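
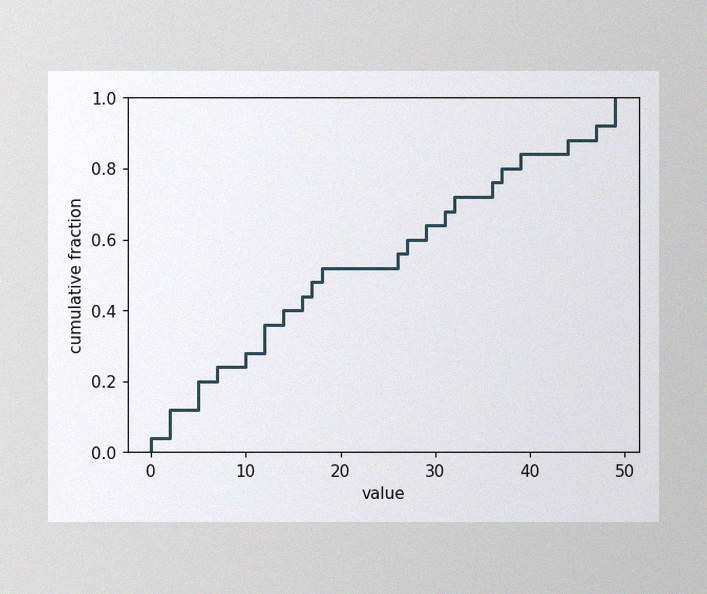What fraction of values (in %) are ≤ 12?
36%

The image has some photo noise and uneven lighting. At x=12 the ECDF step is at 36%.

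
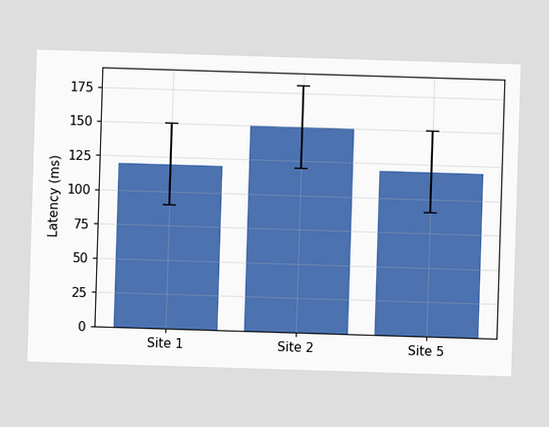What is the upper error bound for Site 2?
180ms

The Site 2 bar's upper whisker reaches 180ms.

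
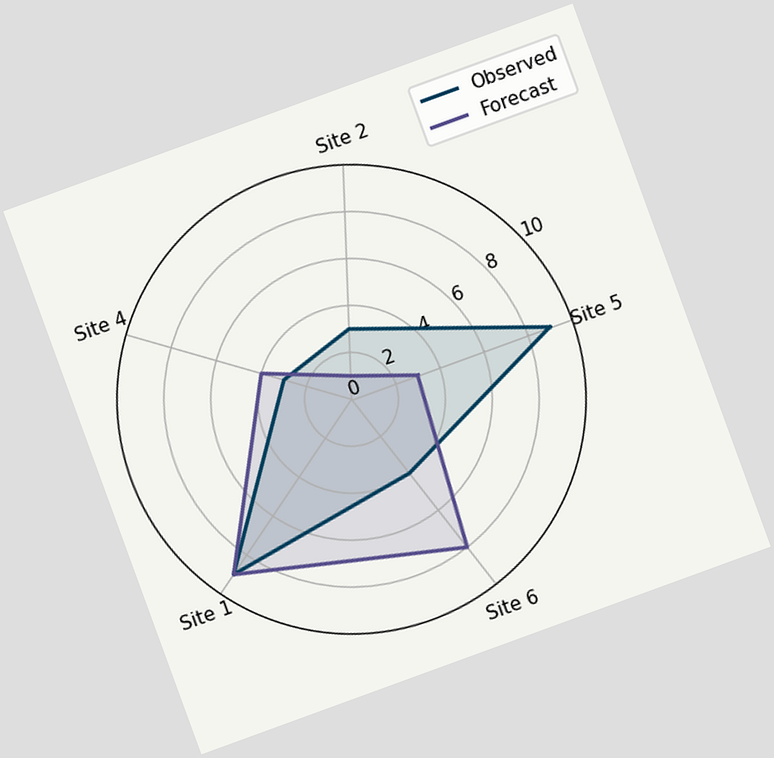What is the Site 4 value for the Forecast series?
4

The chart is tilted about 20° counter-clockwise. On the Site 4 axis, Forecast reaches 4.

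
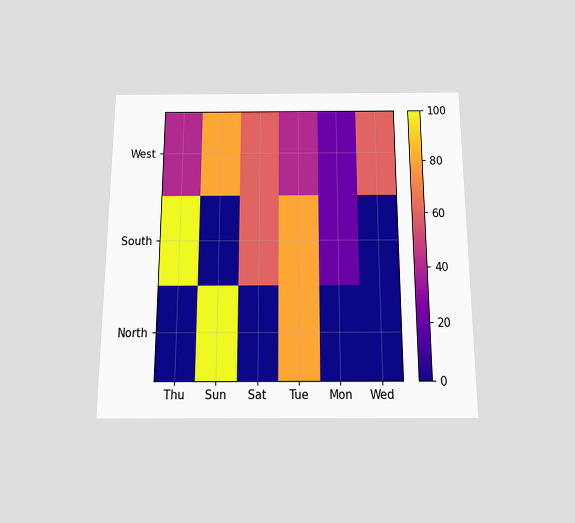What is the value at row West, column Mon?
20

The chart is viewed slightly from below. Matching cell (West, Mon) against the colorbar gives 20.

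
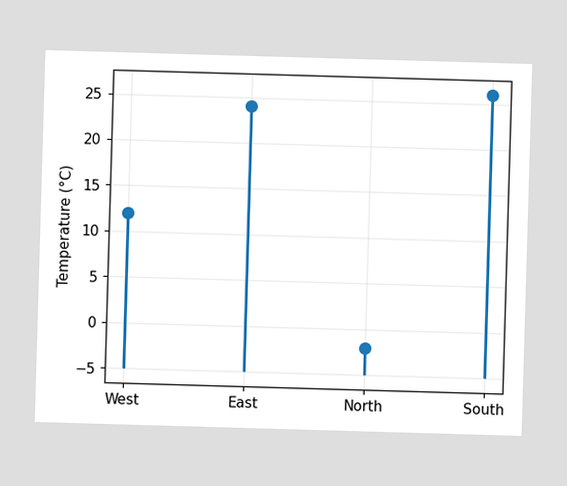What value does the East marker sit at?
The East marker sits at 24°C.

24°C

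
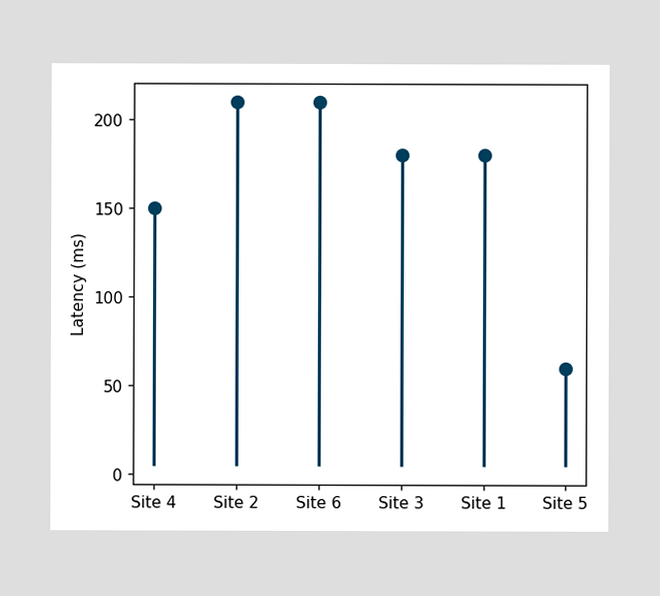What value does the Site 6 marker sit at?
210ms

The Site 6 marker sits at 210ms.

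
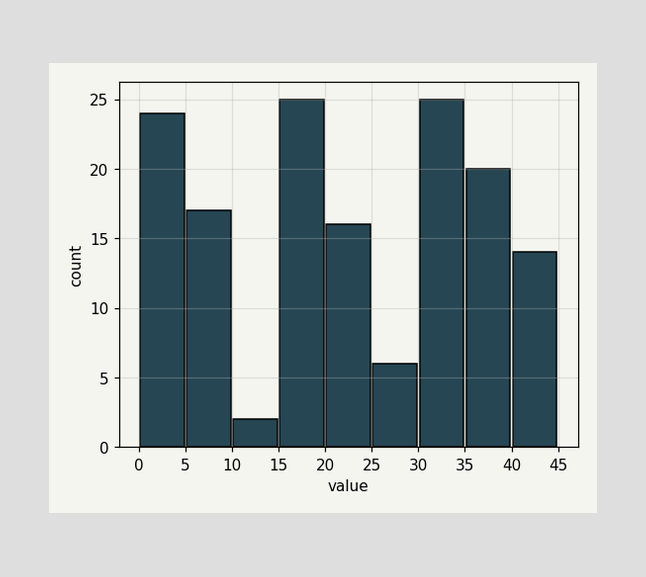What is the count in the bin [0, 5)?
24

The [0, 5) bin has height 24.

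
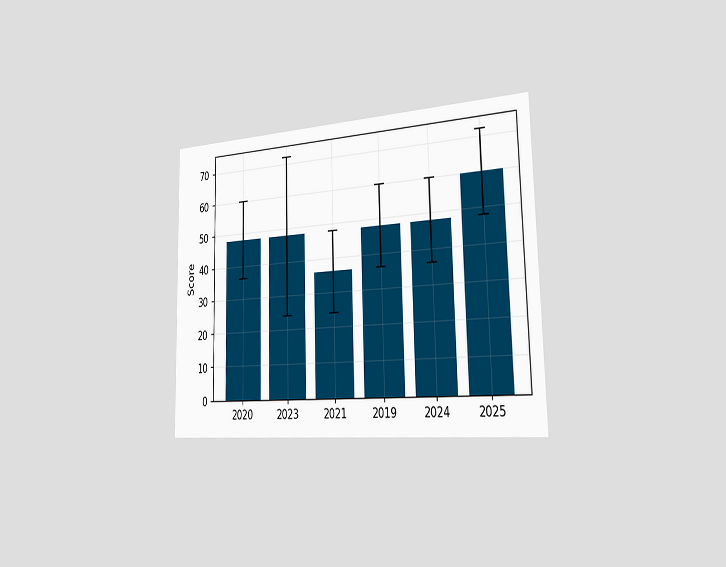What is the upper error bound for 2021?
48

The chart is viewed slightly from the right. The 2021 bar's upper whisker reaches 48.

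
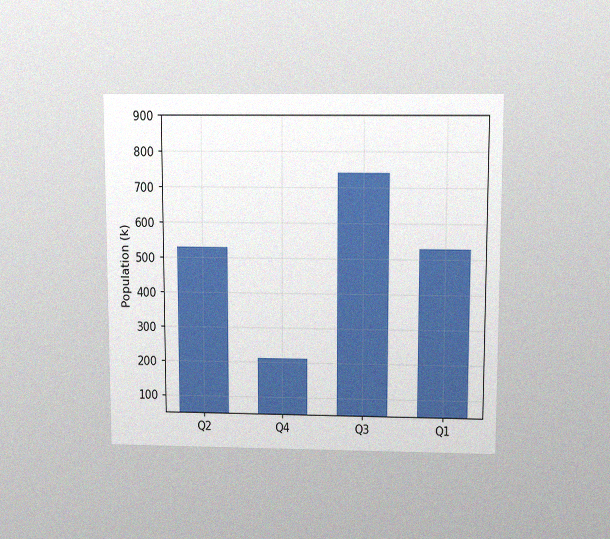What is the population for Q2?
The chart is viewed slightly from above, with some photo noise. Reading along the chart's y-axis, the Q2 bar reaches 530k.

530k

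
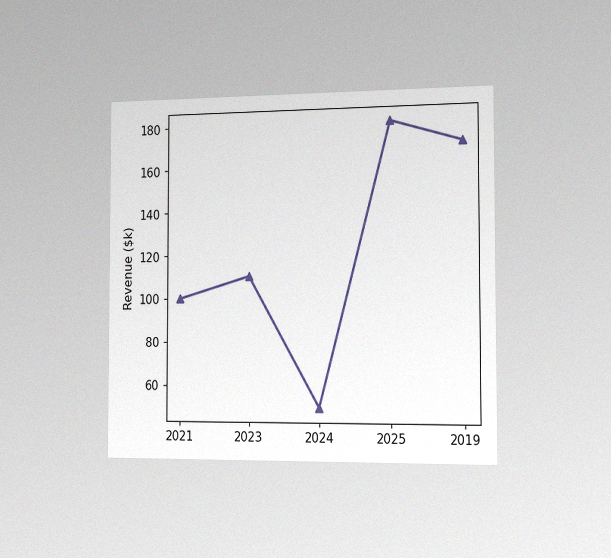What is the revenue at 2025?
$180k

The chart is viewed slightly from the right, with some photo noise. At 2025, the line is at $180k.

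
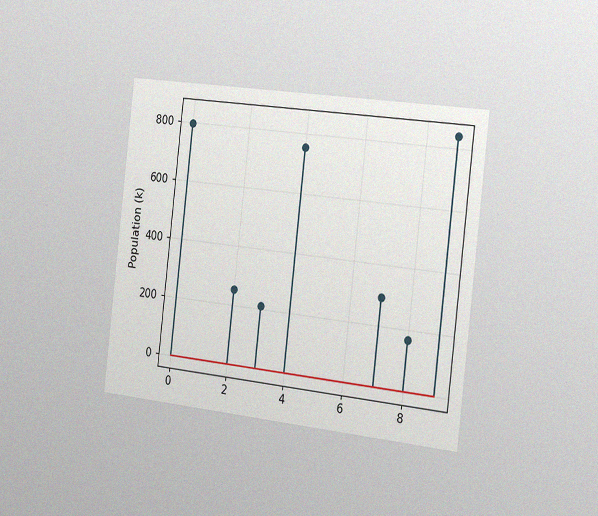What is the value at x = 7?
294k

The chart is tilted about 7° clockwise and viewed slightly from the right, with some photo noise. The stem at x=7 reaches 294k.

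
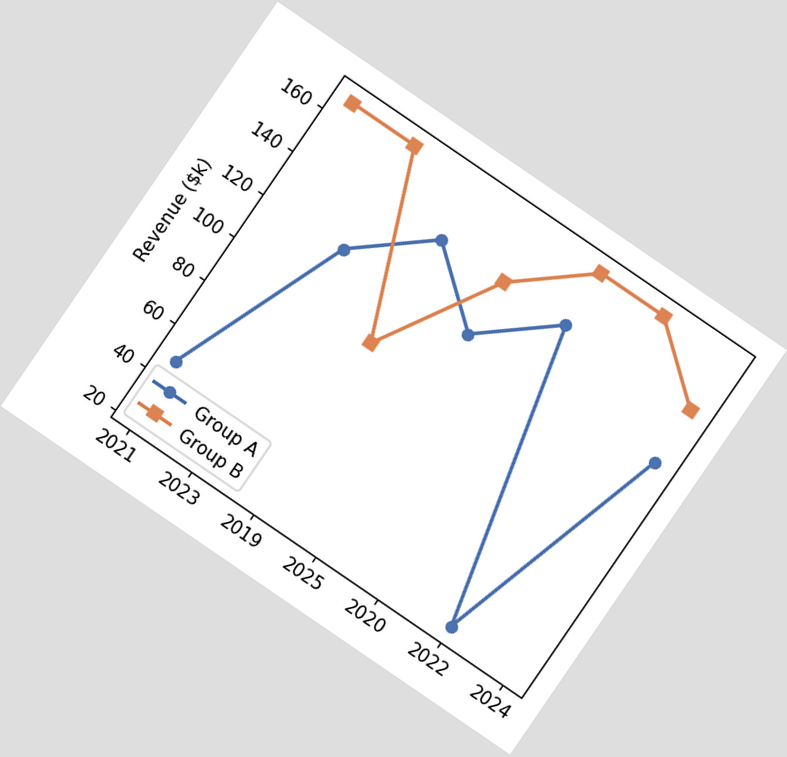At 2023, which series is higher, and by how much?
The chart is tilted about 34° clockwise. At 2023, Group B sits above the other line by $48k.

Group B, by $48k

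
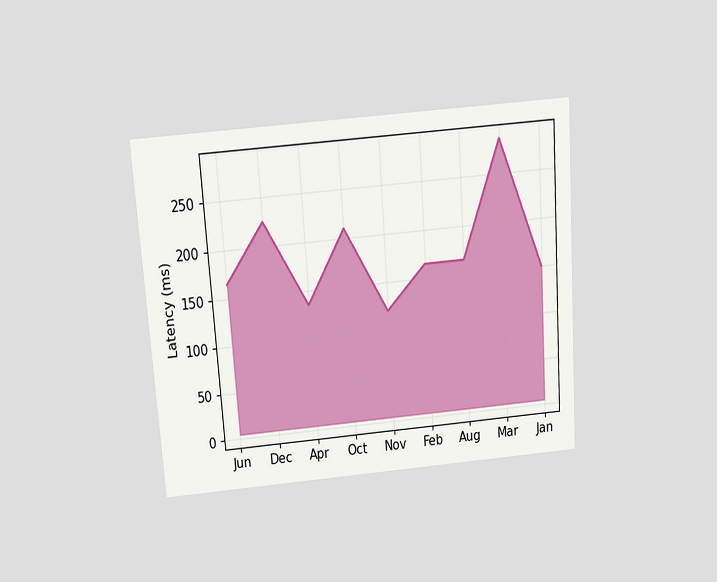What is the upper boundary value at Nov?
120ms

The chart is tilted about 4° counter-clockwise and viewed slightly from above. At Nov the upper boundary is at 120ms.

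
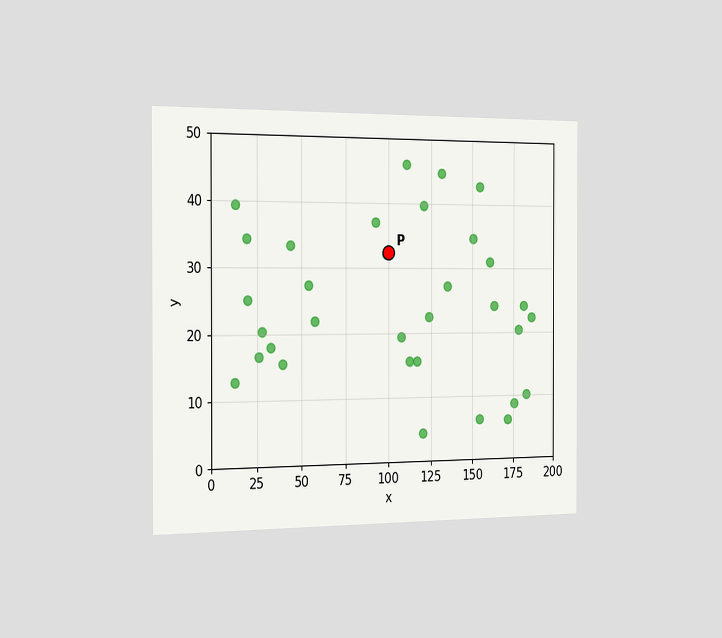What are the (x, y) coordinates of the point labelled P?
(100, 32.5)

The chart is viewed slightly from the left. Following the gridlines from P to each axis, P sits at (100, 32.5).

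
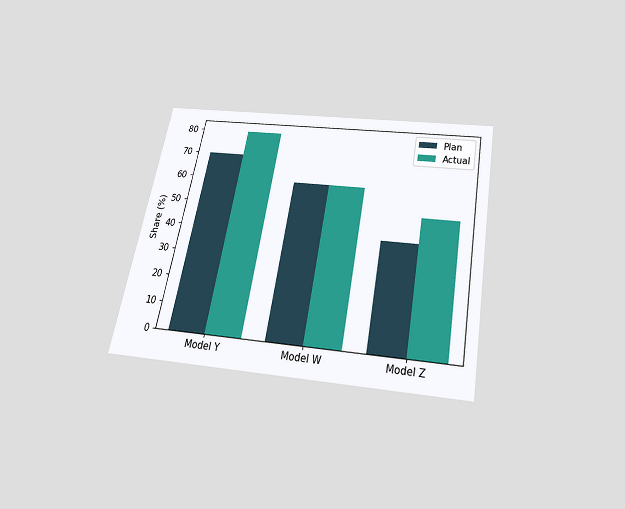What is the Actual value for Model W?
The chart is tilted about 11° clockwise and viewed slightly from below. The Actual bar at Model W reaches 60% on the y-axis.

60%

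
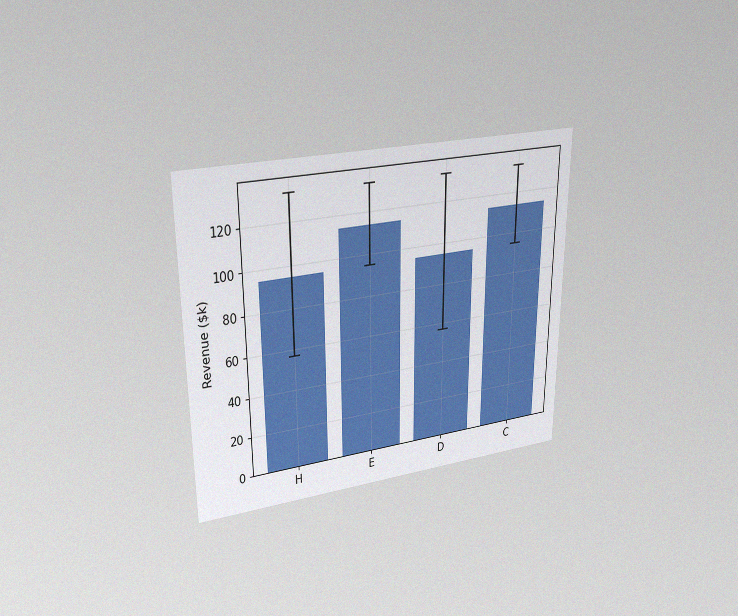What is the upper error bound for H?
The chart is viewed at a slight angle, with some photo noise. The H bar's upper whisker reaches $133k.

$133k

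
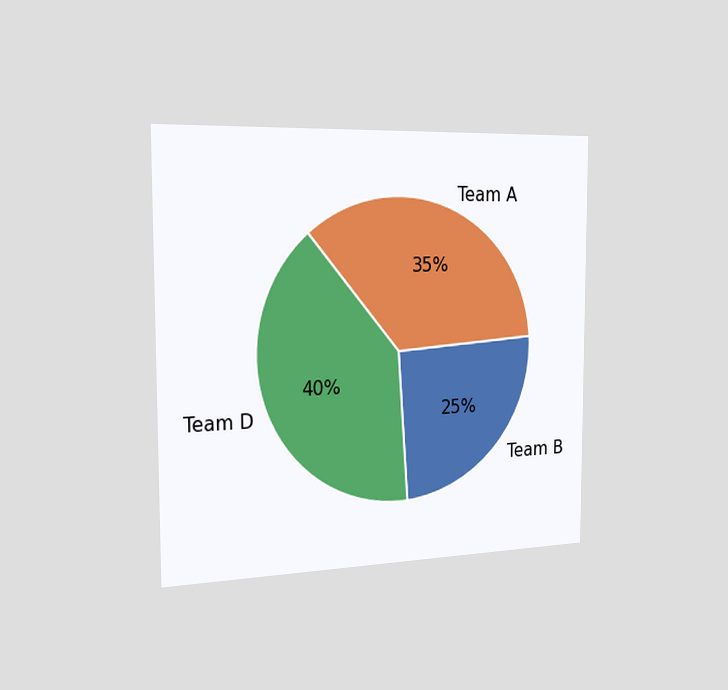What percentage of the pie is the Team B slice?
25%

The chart is viewed slightly from the left. The Team B slice takes up 25% of the pie.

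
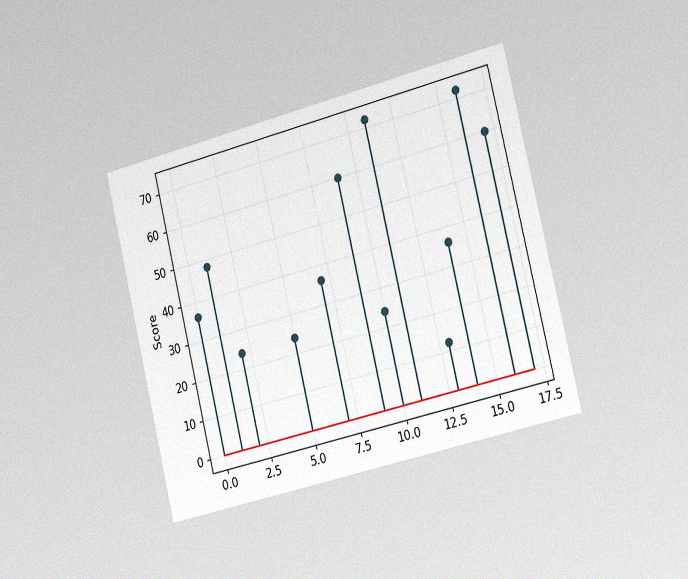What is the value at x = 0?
The chart is tilted about 14° counter-clockwise and viewed slightly from the right, with some photo noise. The stem at x=0 reaches 36.

36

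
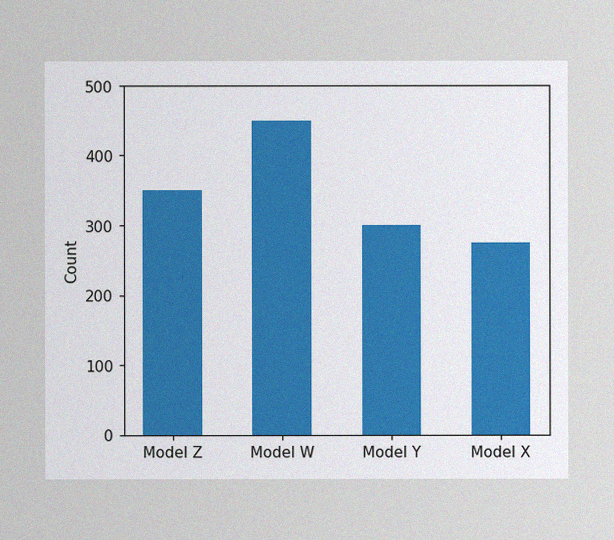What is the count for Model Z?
350

The image has some photo noise and uneven lighting. Reading along the chart's y-axis, the Model Z bar reaches 350.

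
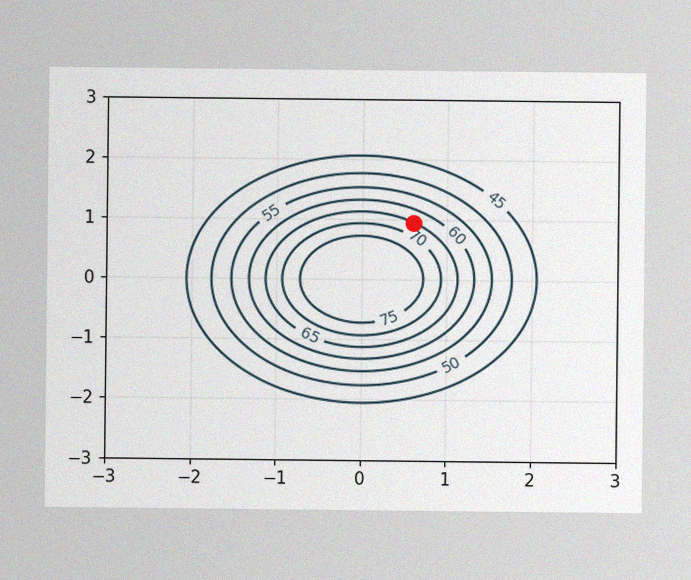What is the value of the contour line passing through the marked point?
65

The image has some photo noise and uneven lighting. The marked point sits on the contour labelled 65.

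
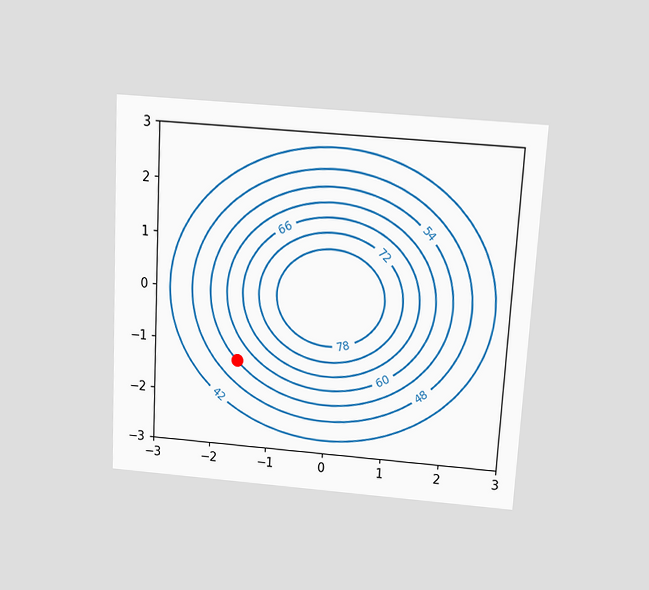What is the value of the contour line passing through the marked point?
The chart is tilted about 3° clockwise and viewed slightly from above. The marked point sits on the contour labelled 54.

54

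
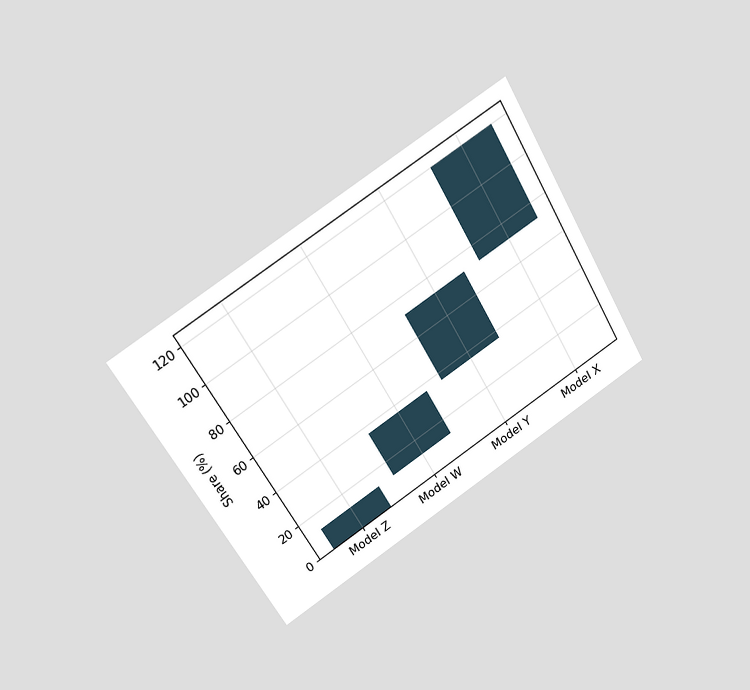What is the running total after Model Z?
12%

The chart is tilted about 31° counter-clockwise and viewed at a slight angle. After Model Z the running total reaches 12%.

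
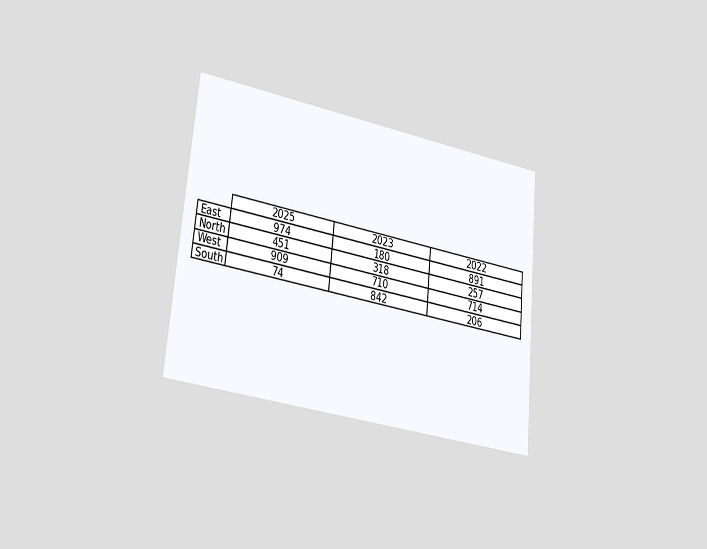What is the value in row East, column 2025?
974

The chart is tilted about 5° clockwise and viewed slightly from the left. The (East, 2025) cell reads 974.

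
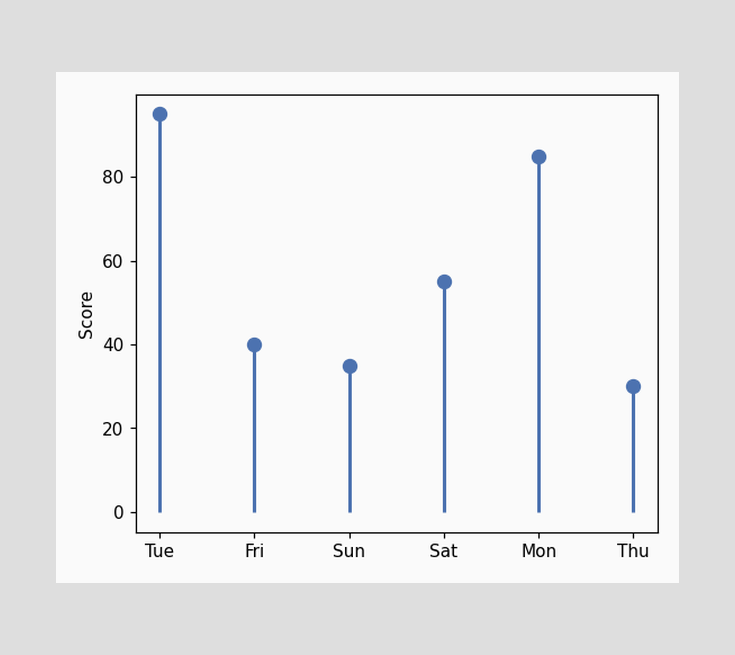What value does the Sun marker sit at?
35

The Sun marker sits at 35.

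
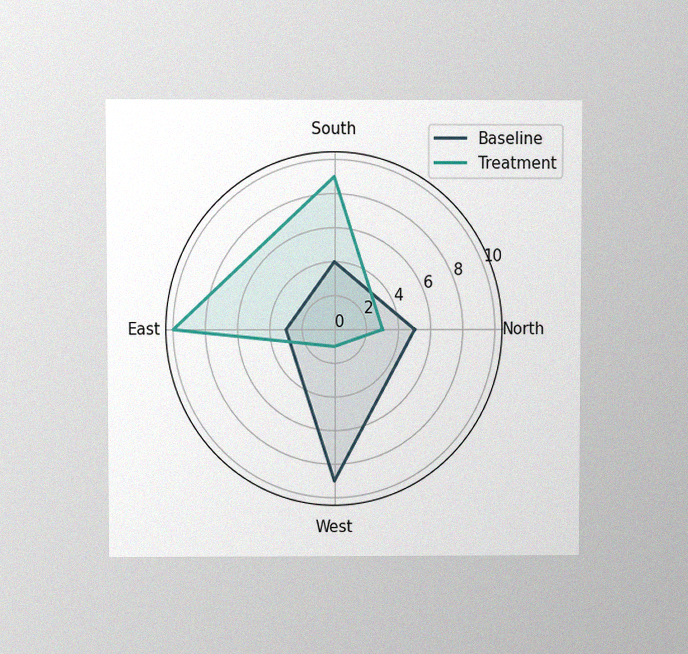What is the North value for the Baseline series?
5

The chart is viewed at a slight angle, with some photo noise. On the North axis, Baseline reaches 5.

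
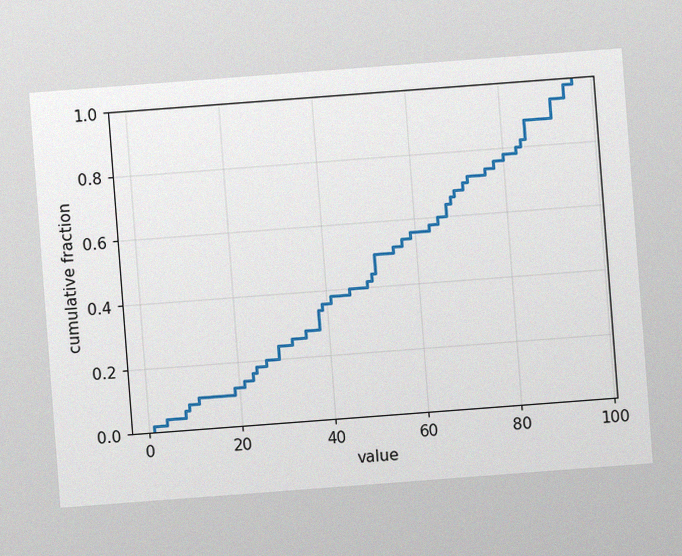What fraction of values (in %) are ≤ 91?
The chart is tilted about 4° counter-clockwise, with some photo noise. At x=91 the ECDF step is at 94%.

94%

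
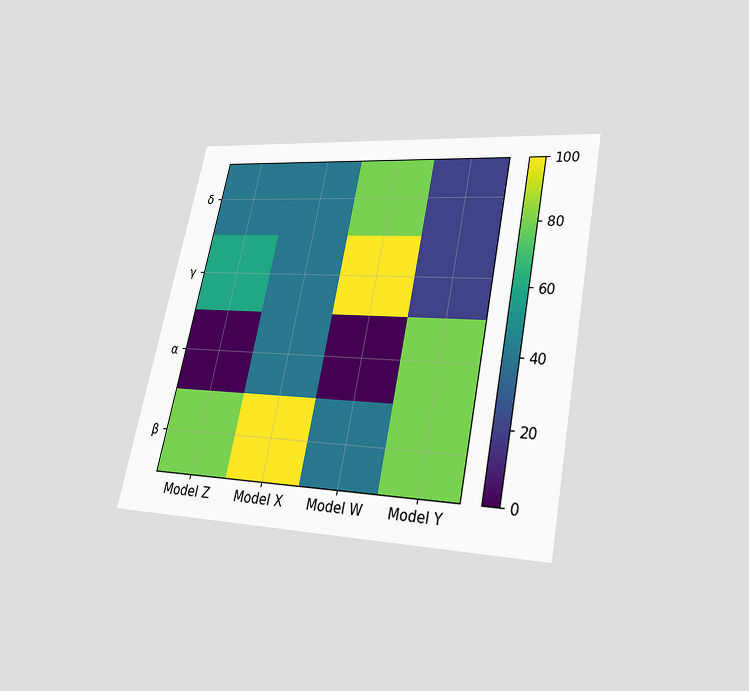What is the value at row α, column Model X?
40

The chart is tilted about 12° clockwise and viewed slightly from below. Matching cell (α, Model X) against the colorbar gives 40.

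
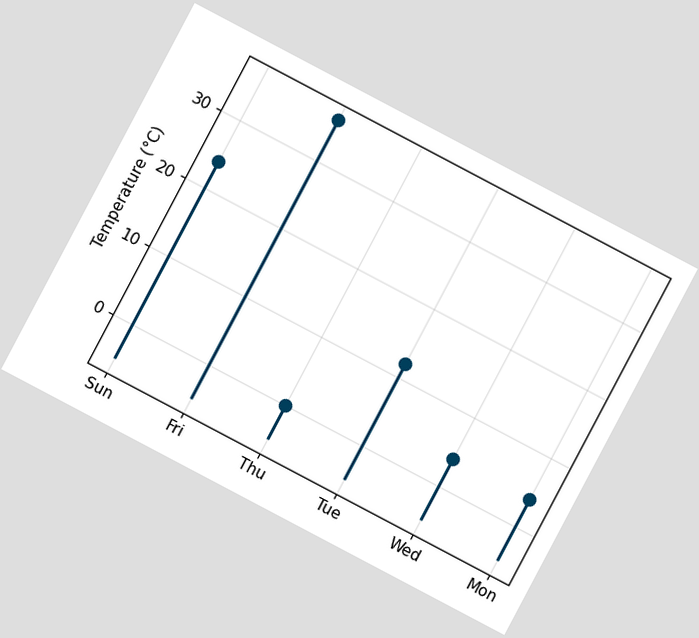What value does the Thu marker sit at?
The chart is tilted about 28° clockwise. The Thu marker sits at 0°C.

0°C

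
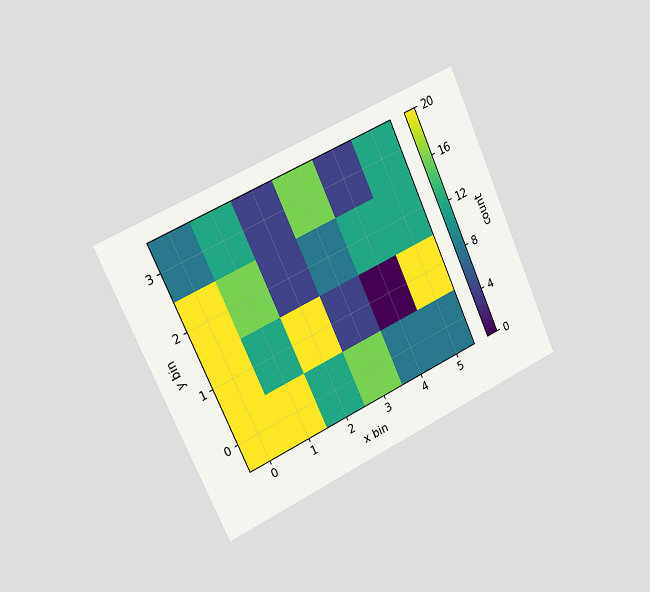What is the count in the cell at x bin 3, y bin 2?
The chart is tilted about 24° counter-clockwise and viewed slightly from the left. Matching the cell (3, 2) against the colorbar gives 8.

8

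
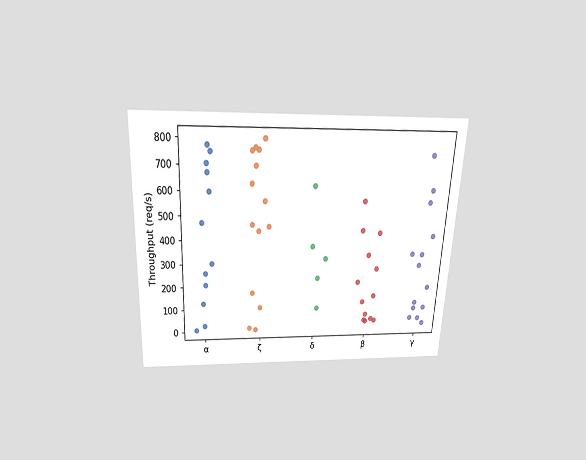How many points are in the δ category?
5

The chart is tilted about 3° clockwise and viewed slightly from above. Counting the markers in the δ column gives 5.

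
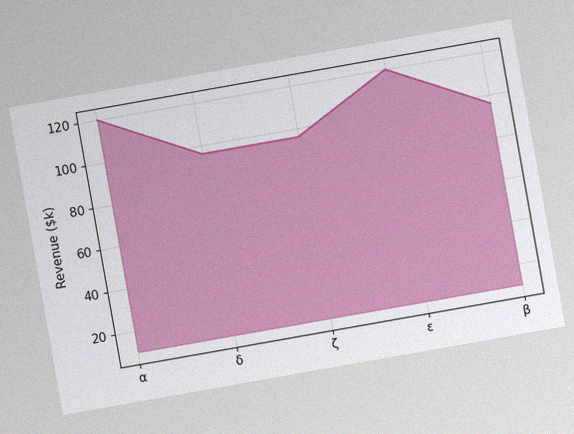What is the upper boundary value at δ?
$96k

The chart is tilted about 10° counter-clockwise, with some photo noise. At δ the upper boundary is at $96k.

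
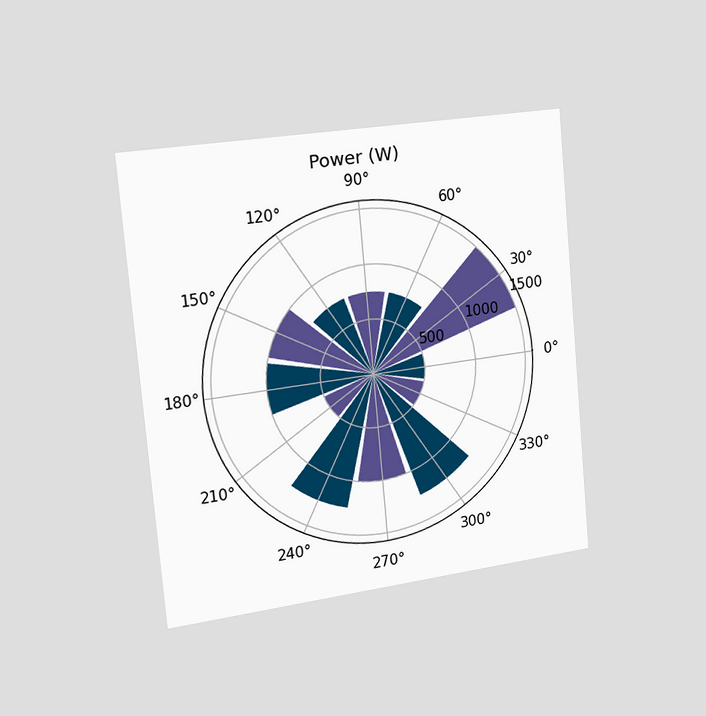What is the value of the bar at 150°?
1000W

The chart is tilted about 5° counter-clockwise and viewed slightly from the left. The bar at 150° reaches 1000W on the radial axis.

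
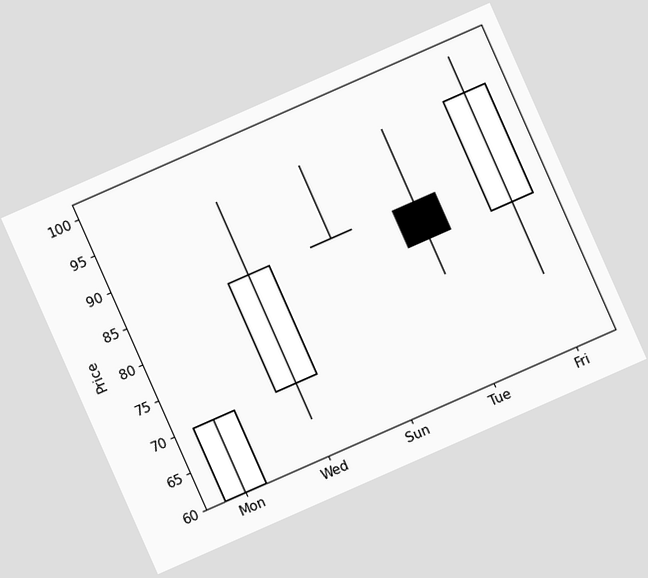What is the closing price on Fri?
95

The chart is tilted about 24° counter-clockwise. The Fri candle closes at 95.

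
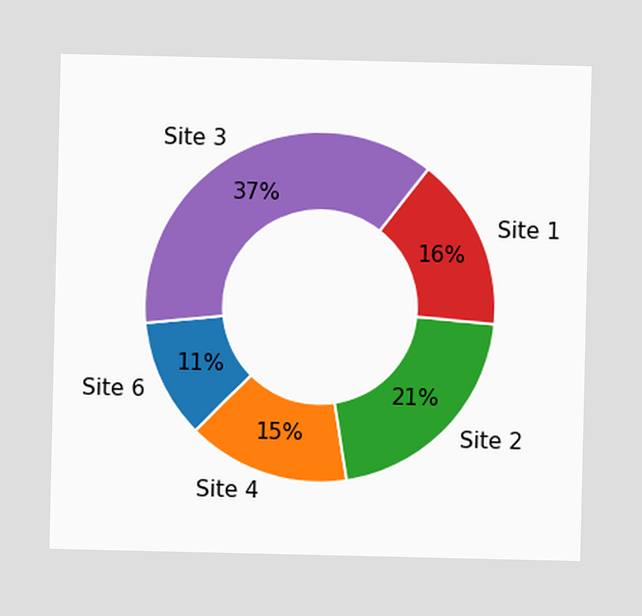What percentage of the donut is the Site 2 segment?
21%

The Site 2 segment takes up 21% of the ring.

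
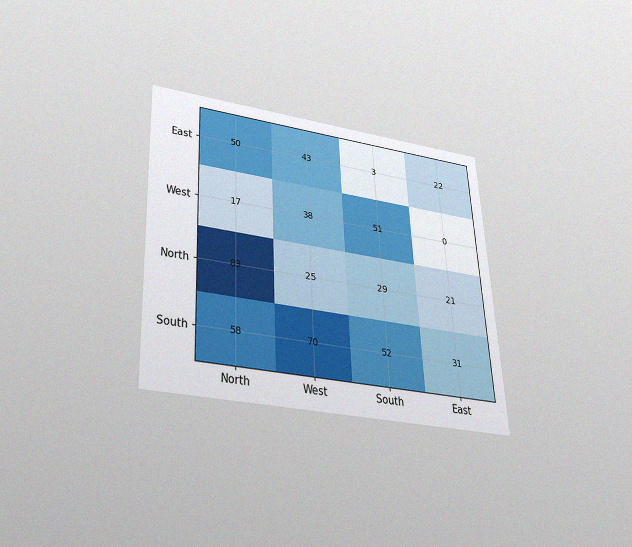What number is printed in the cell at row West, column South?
The chart is tilted about 3° counter-clockwise and viewed slightly from below, with some photo noise. The (West, South) cell reads 51.

51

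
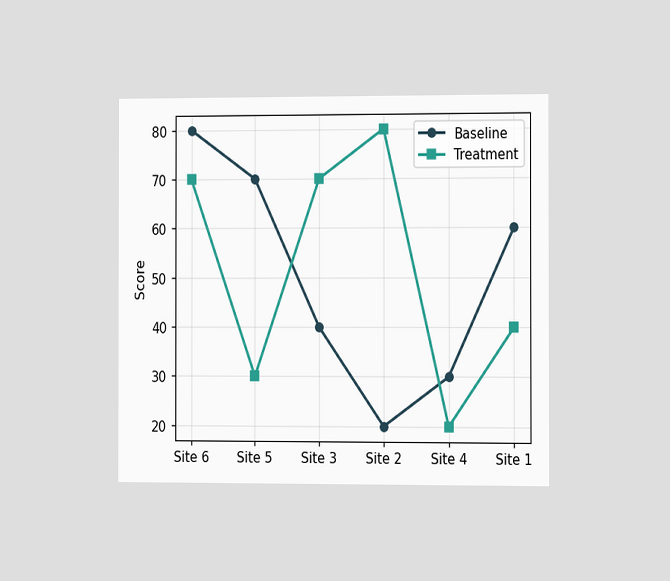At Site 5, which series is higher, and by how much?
Baseline, by 40

The chart is viewed slightly from the right. At Site 5, Baseline sits above the other line by 40.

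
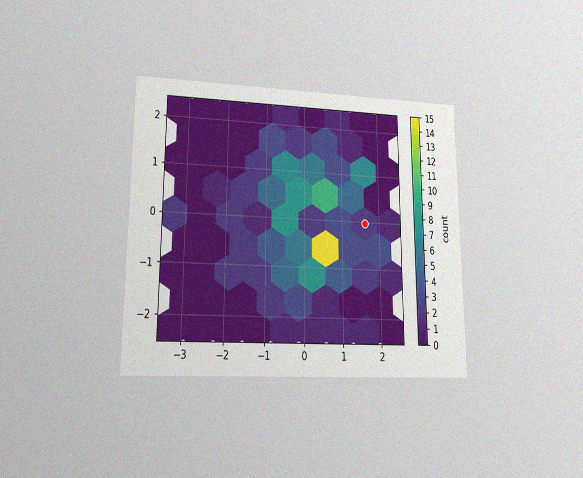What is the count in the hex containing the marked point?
2

The chart is viewed at a slight angle, with some photo noise. The marked hex reads 2 on the colorbar.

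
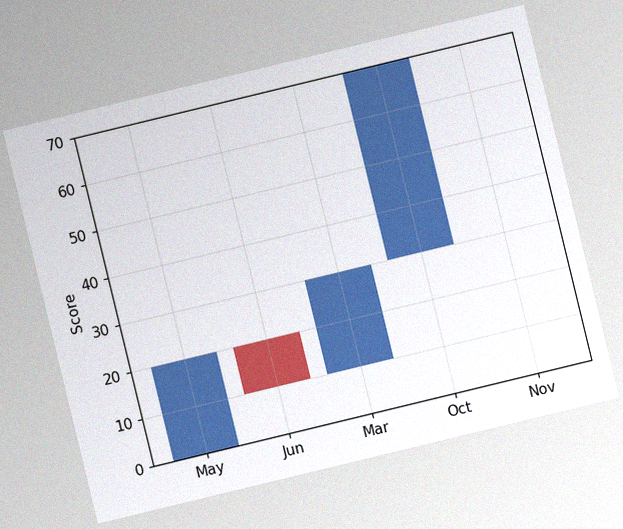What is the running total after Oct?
The chart is tilted about 14° counter-clockwise, with some photo noise. After Oct the running total reaches 70.

70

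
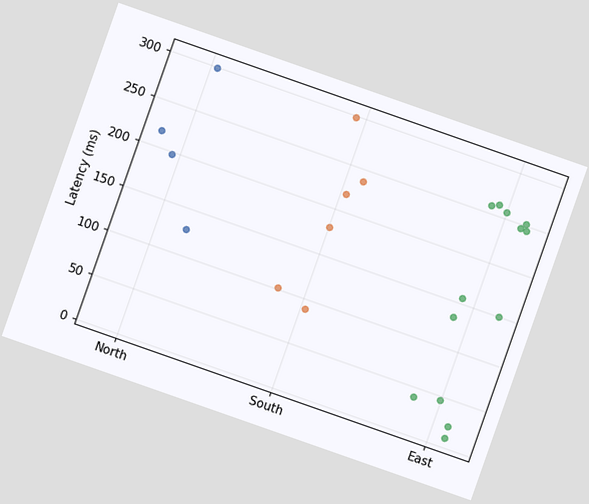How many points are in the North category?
The chart is tilted about 19° clockwise. Counting the markers in the North column gives 4.

4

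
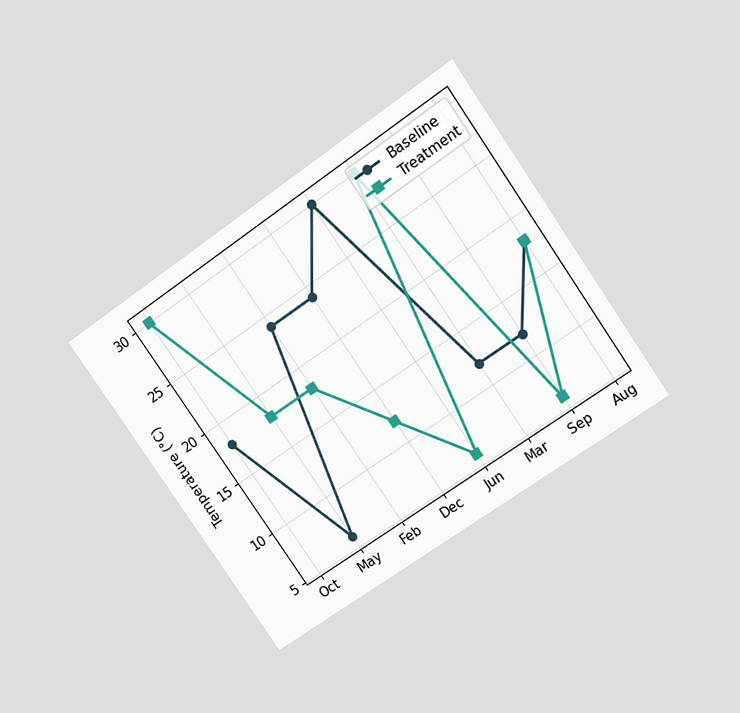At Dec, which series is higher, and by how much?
Baseline, by 12°C

The chart is tilted about 35° counter-clockwise and viewed slightly from above. At Dec, Baseline sits above the other line by 12°C.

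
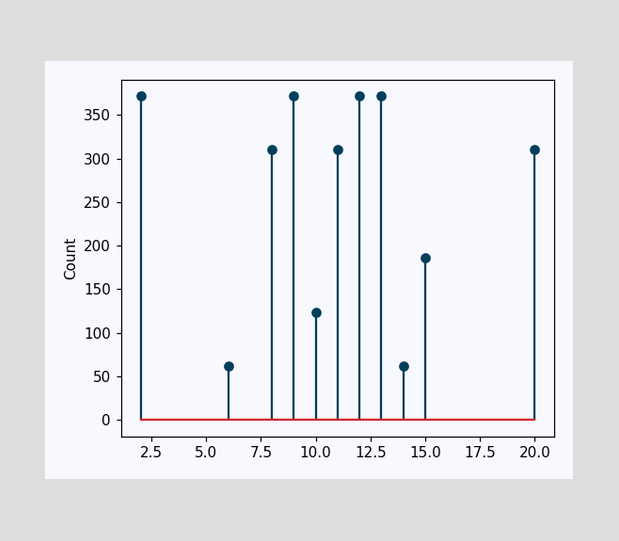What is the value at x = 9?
The stem at x=9 reaches 372.

372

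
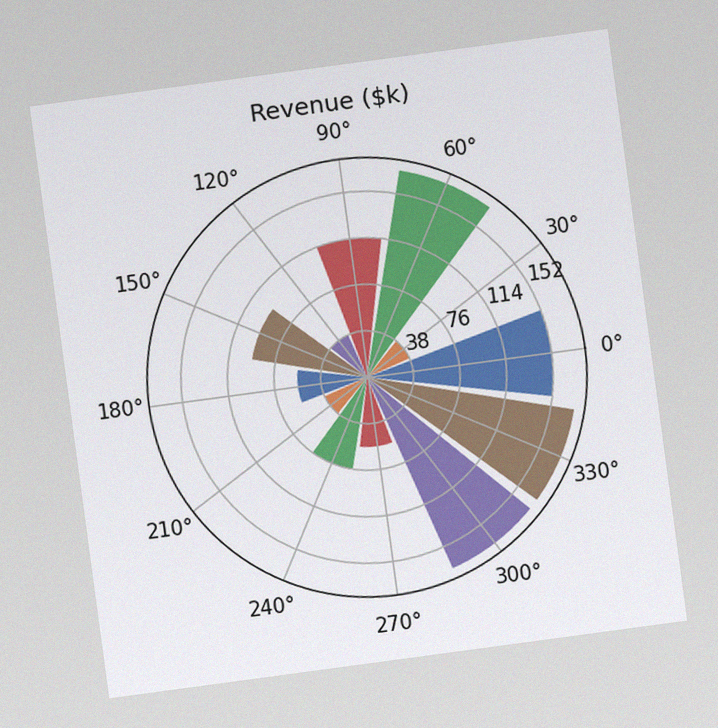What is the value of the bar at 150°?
The chart is tilted about 8° counter-clockwise, with some photo noise. The bar at 150° reaches $95k on the radial axis.

$95k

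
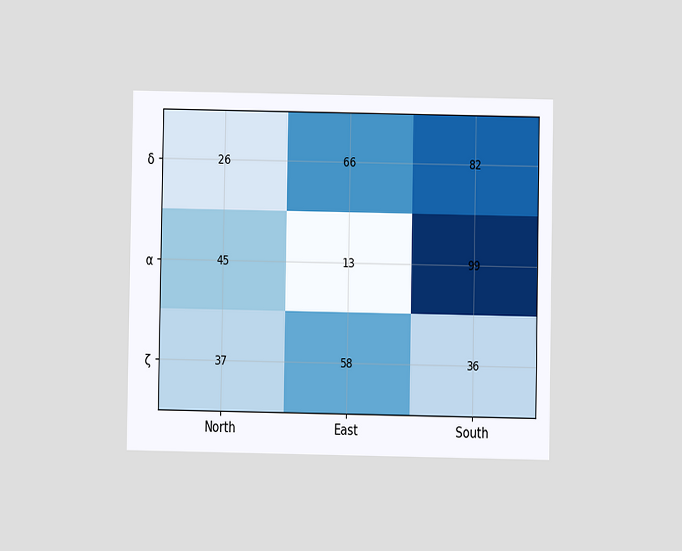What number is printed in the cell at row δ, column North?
26

The chart is viewed at a slight angle. The (δ, North) cell reads 26.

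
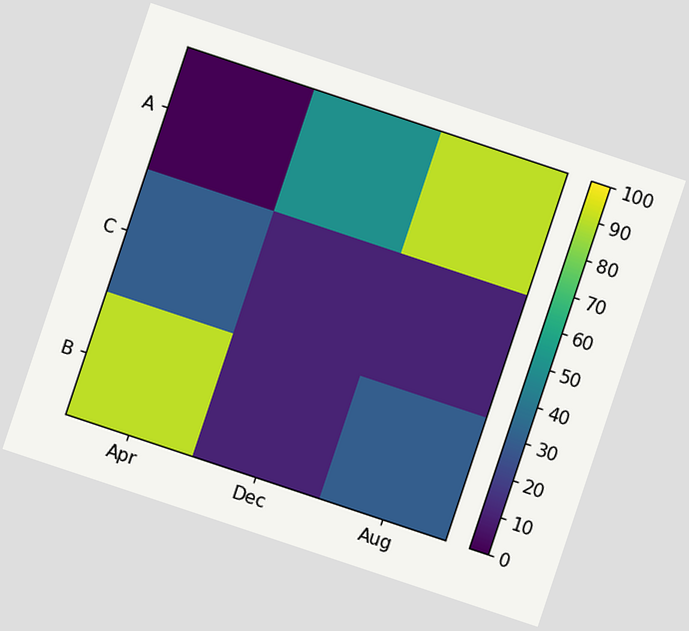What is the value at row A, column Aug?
The chart is tilted about 18° clockwise. Matching cell (A, Aug) against the colorbar gives 90.

90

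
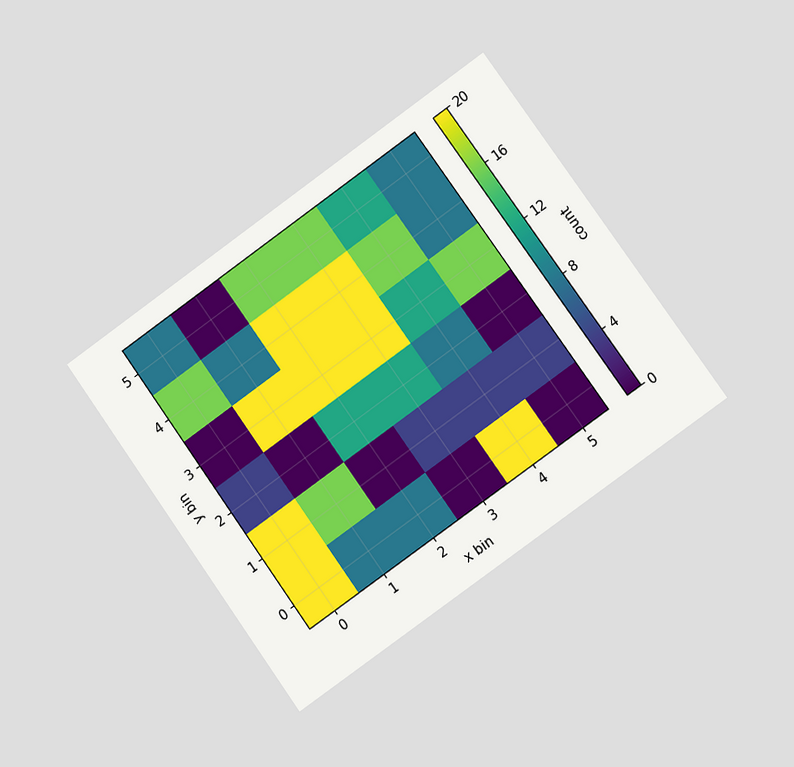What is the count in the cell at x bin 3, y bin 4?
20

The chart is tilted about 35° counter-clockwise and viewed at a slight angle. Matching the cell (3, 4) against the colorbar gives 20.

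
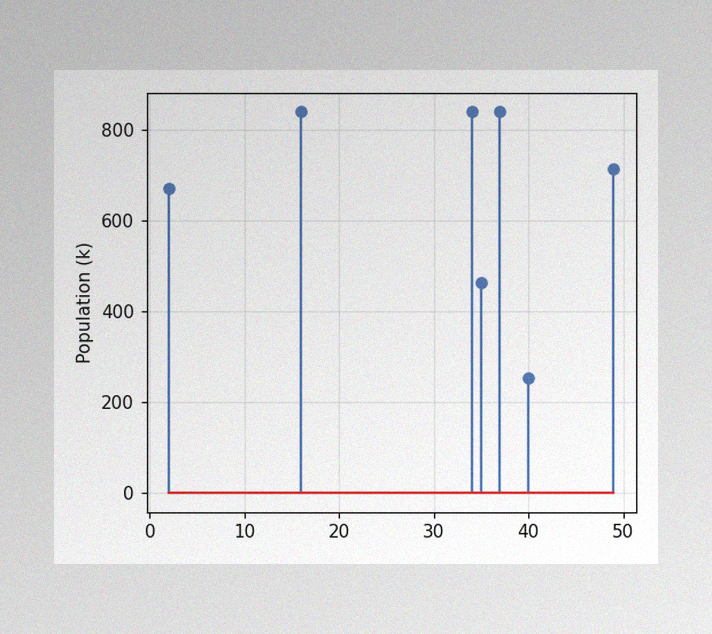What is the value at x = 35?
462k

The image has some photo noise and uneven lighting. The stem at x=35 reaches 462k.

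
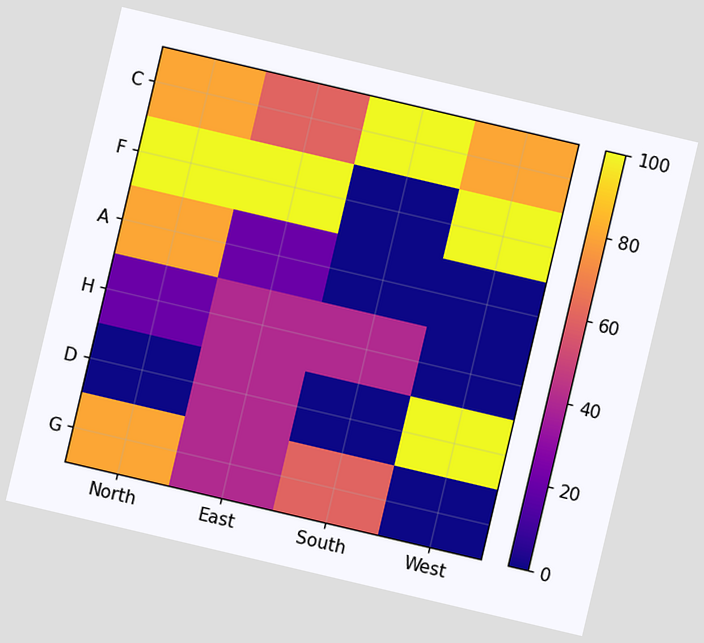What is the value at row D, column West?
The chart is tilted about 13° clockwise. Matching cell (D, West) against the colorbar gives 100.

100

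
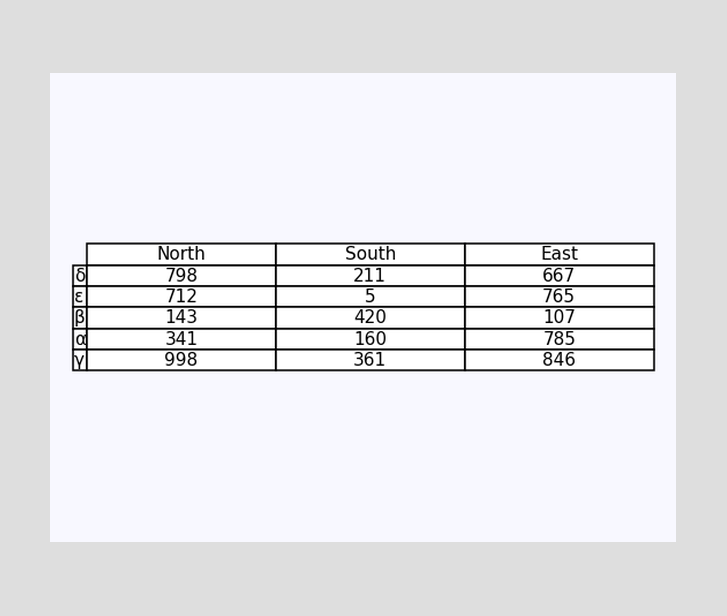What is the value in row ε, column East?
The (ε, East) cell reads 765.

765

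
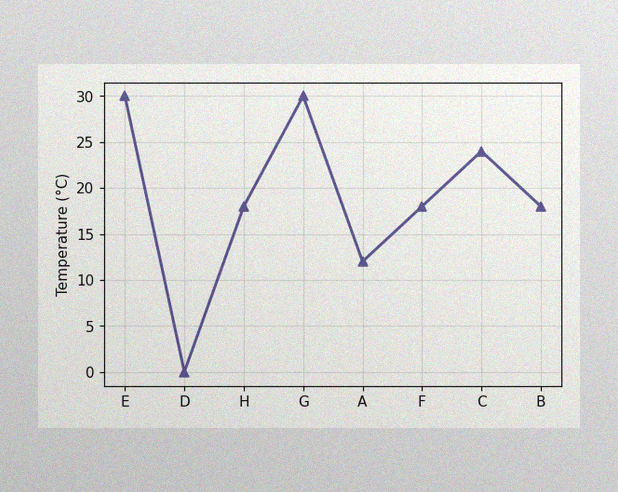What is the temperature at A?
The image has some photo noise and uneven lighting. At A, the line is at 12°C.

12°C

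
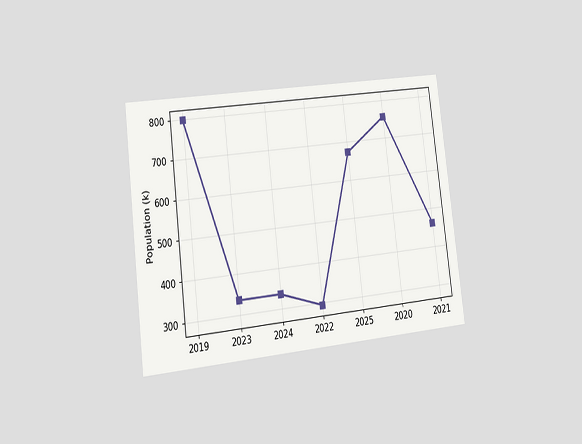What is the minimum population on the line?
294k

The chart is tilted about 7° counter-clockwise and viewed slightly from the left. The lowest point is at 2022, and reading across to the y-axis gives 294k.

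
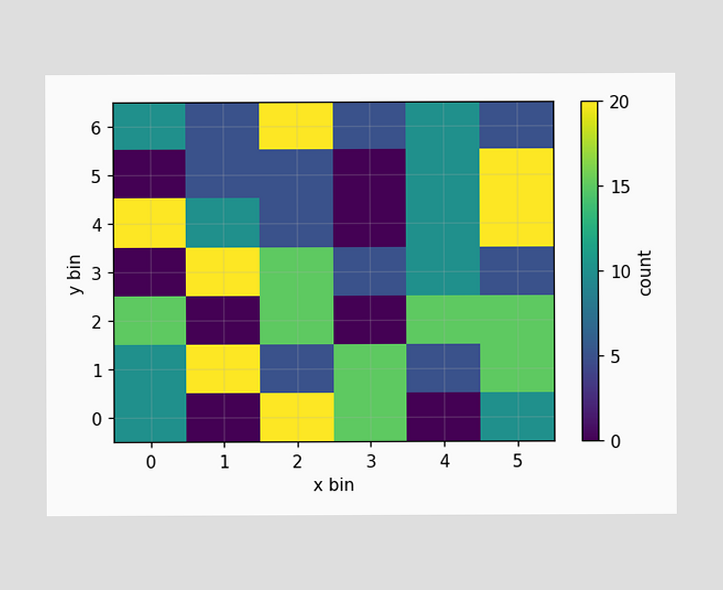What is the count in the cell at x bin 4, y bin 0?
0

Matching the cell (4, 0) against the colorbar gives 0.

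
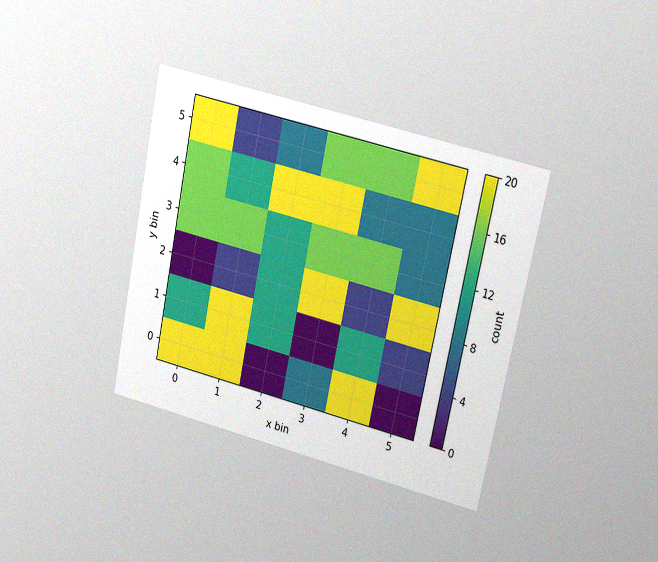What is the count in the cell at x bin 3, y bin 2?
The chart is tilted about 12° clockwise and viewed at a slight angle, with some photo noise. Matching the cell (3, 2) against the colorbar gives 20.

20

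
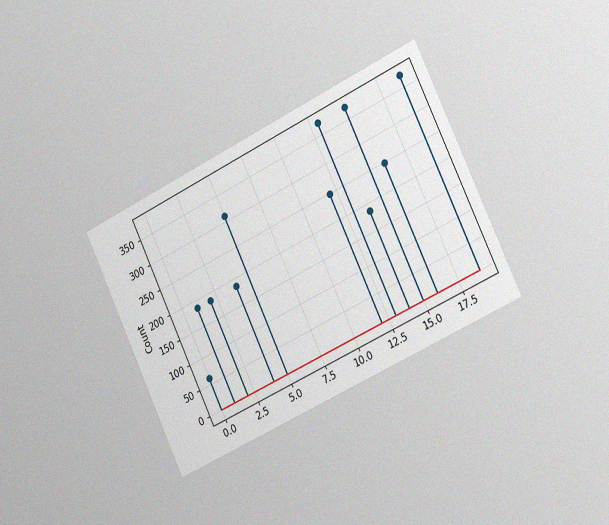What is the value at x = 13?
The chart is tilted about 25° counter-clockwise and viewed slightly from the right, with some photo noise. The stem at x=13 reaches 372.

372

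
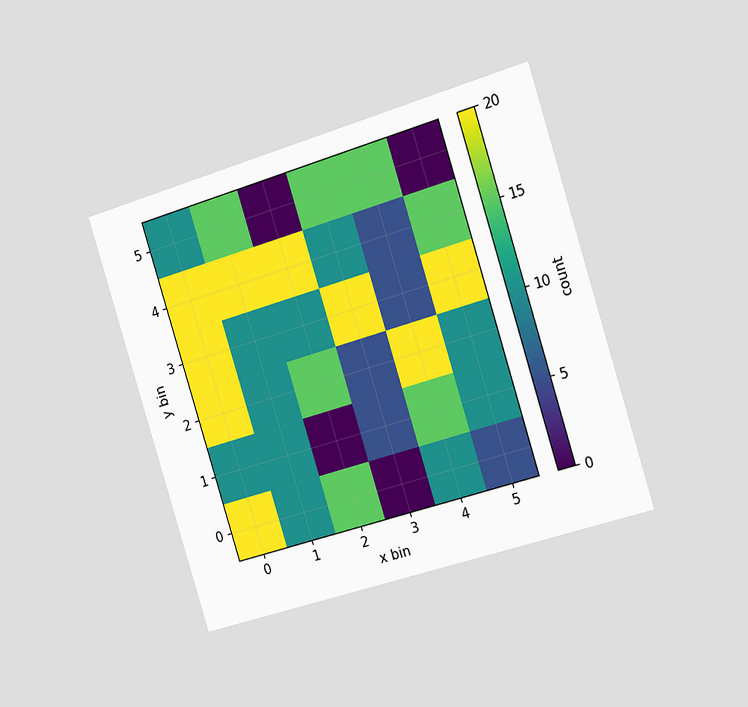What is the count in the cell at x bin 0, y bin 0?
20

The chart is tilted about 17° counter-clockwise and viewed slightly from the right. Matching the cell (0, 0) against the colorbar gives 20.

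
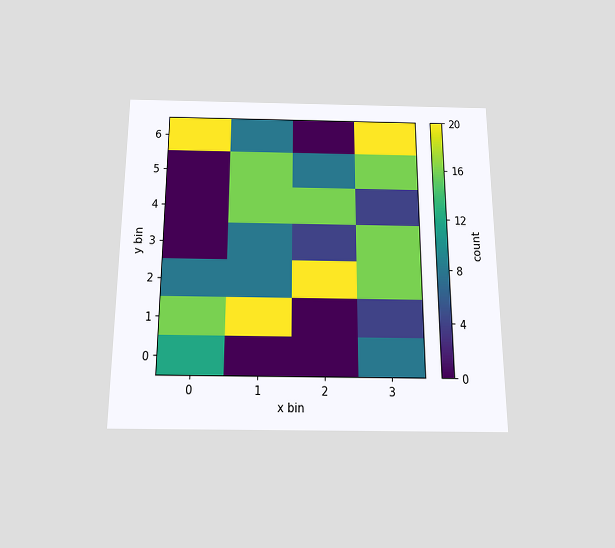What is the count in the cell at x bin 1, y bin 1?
20

The chart is viewed slightly from below. Matching the cell (1, 1) against the colorbar gives 20.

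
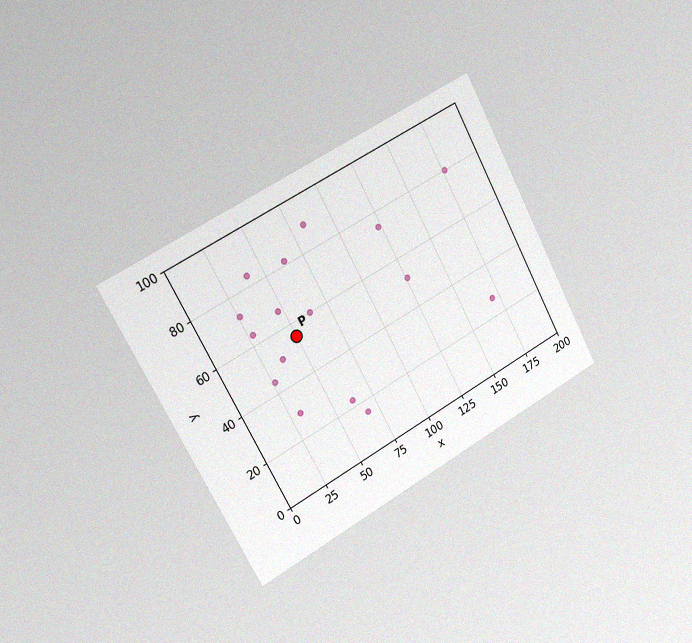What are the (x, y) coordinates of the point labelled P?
(50, 55)

The chart is tilted about 28° counter-clockwise and viewed slightly from the left, with some photo noise. Following the gridlines from P to each axis, P sits at (50, 55).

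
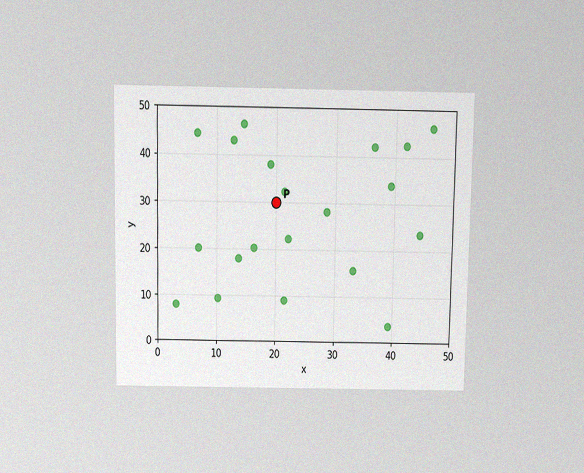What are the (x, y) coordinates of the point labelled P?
(20, 30)

The chart is viewed slightly from above, with some photo noise. Following the gridlines from P to each axis, P sits at (20, 30).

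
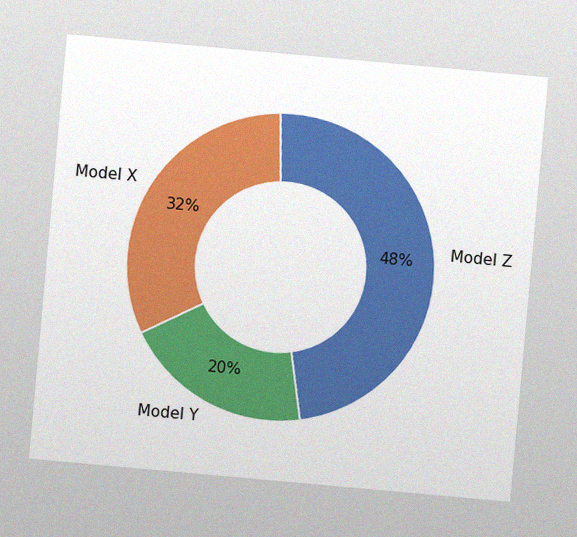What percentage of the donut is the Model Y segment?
20%

The chart is tilted about 5° clockwise, with some photo noise. The Model Y segment takes up 20% of the ring.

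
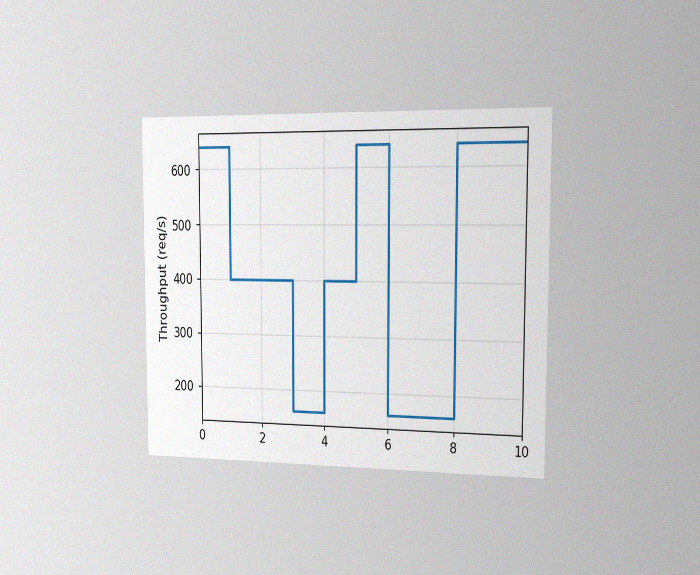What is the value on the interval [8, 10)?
640req/s

The chart is viewed slightly from the right, with some photo noise. On [8, 10) the step sits at 640req/s.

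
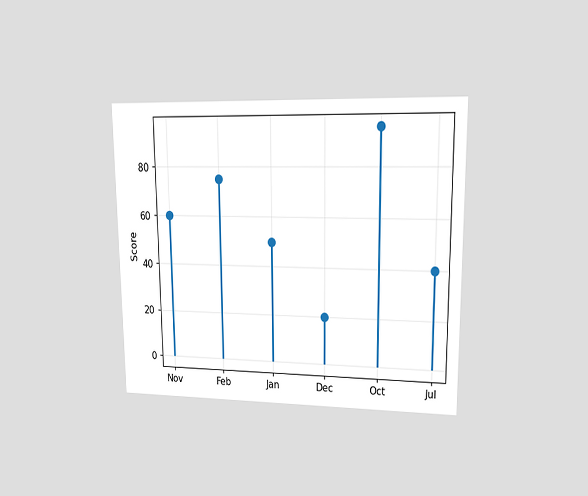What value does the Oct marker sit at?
The chart is viewed at a slight angle. The Oct marker sits at 95.

95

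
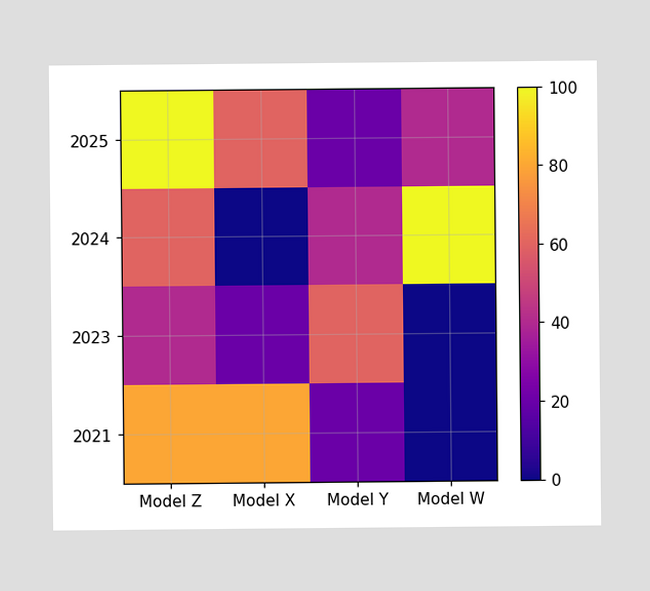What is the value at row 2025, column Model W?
Matching cell (2025, Model W) against the colorbar gives 40.

40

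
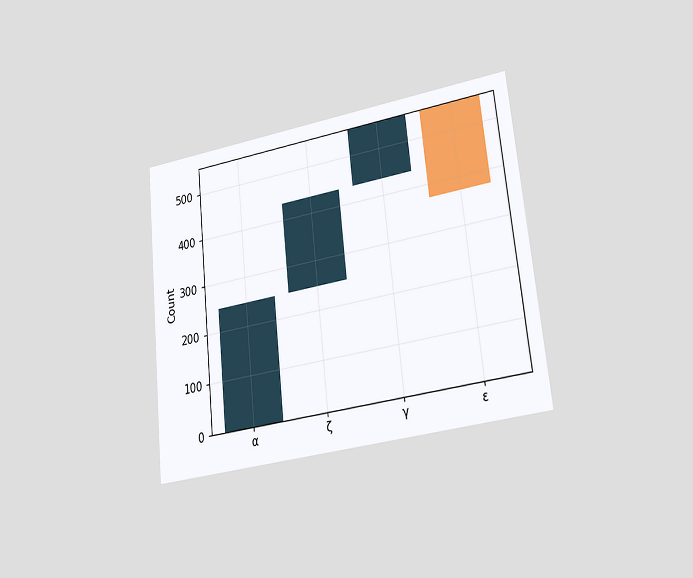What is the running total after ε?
The chart is tilted about 6° counter-clockwise and viewed at a slight angle. After ε the running total reaches 372.

372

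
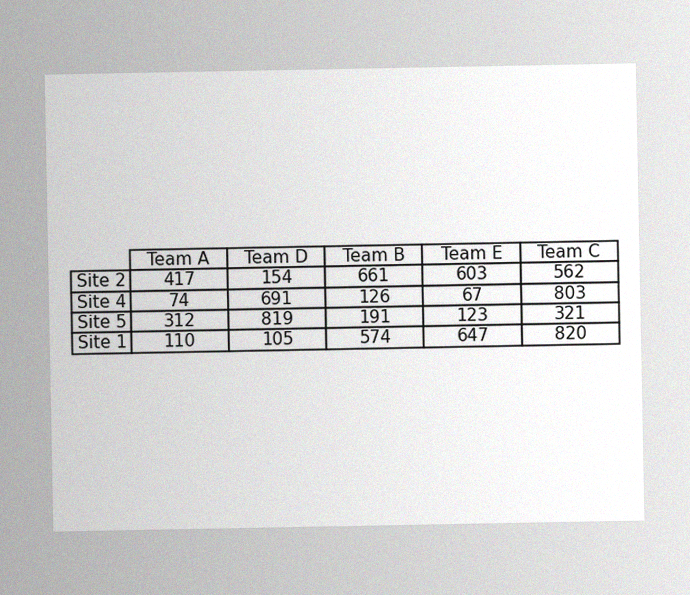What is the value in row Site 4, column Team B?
126

The image has some photo noise and uneven lighting. The (Site 4, Team B) cell reads 126.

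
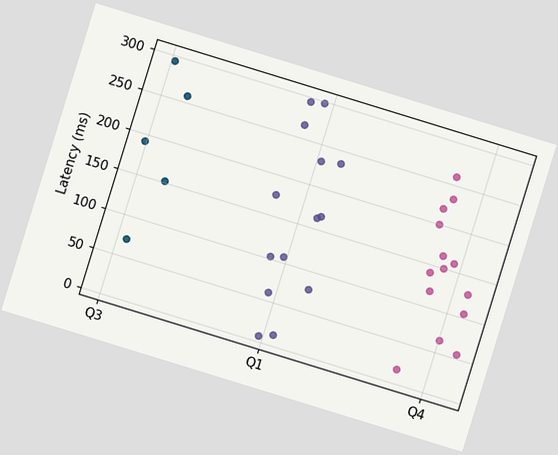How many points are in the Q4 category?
The chart is tilted about 17° clockwise. Counting the markers in the Q4 column gives 14.

14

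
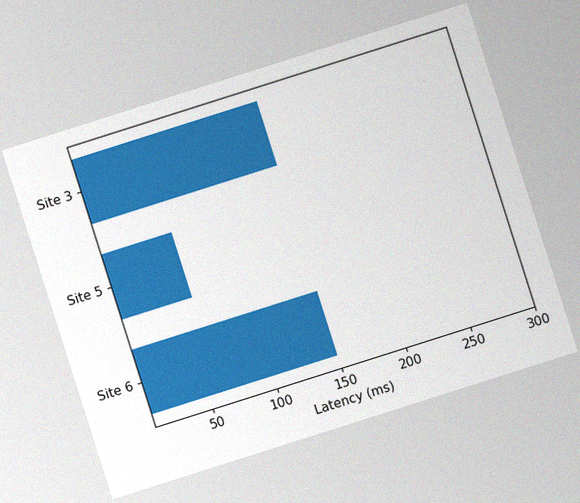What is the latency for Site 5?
60ms

The chart is tilted about 18° counter-clockwise, with some photo noise. Reading along the chart's x-axis, the Site 5 bar reaches 60ms.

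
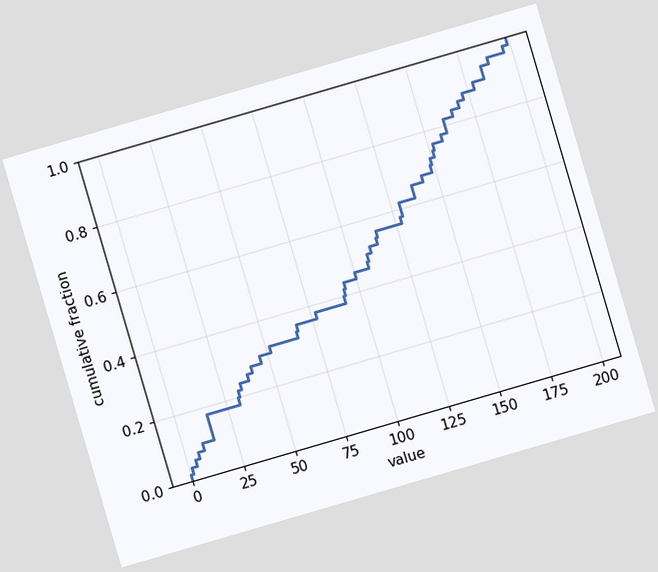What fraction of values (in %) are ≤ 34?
24%

The chart is tilted about 16° counter-clockwise. At x=34 the ECDF step is at 24%.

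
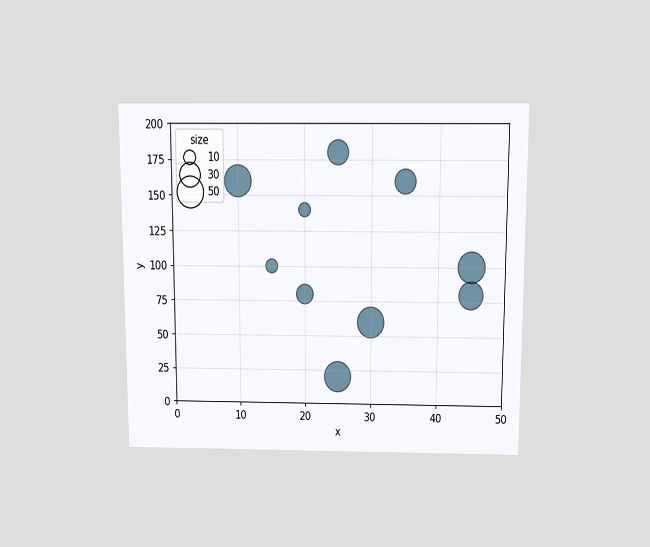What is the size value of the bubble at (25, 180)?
30

The chart is viewed slightly from above. Matching the bubble at (25, 180) against the size legend gives 30.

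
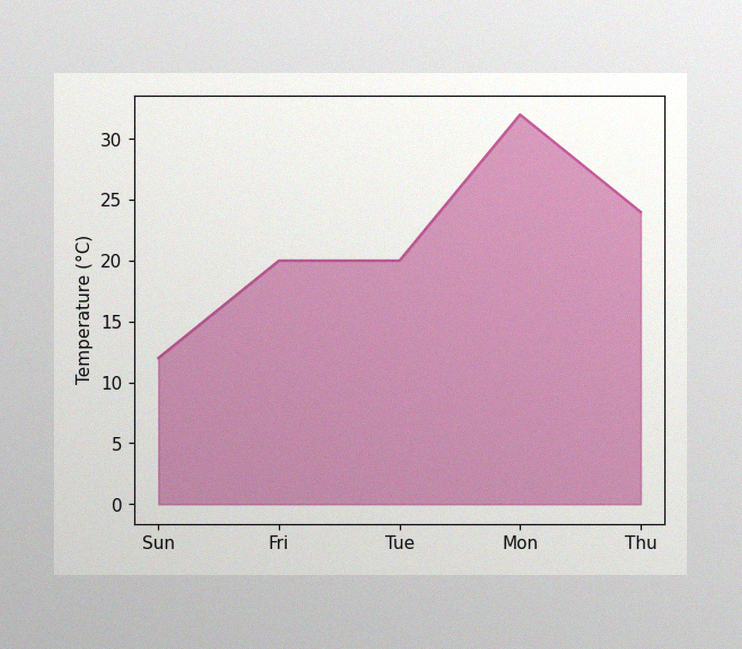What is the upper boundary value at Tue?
The image has some photo noise and uneven lighting. At Tue the upper boundary is at 20°C.

20°C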